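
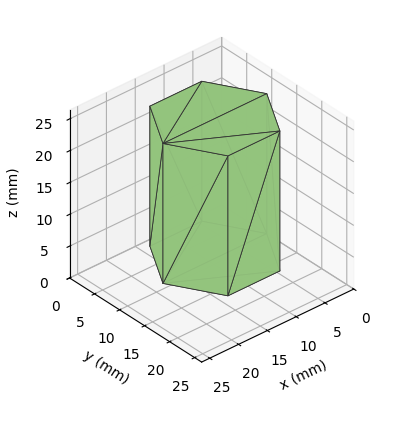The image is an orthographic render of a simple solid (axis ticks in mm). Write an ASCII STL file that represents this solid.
Reading the render: the shape is a regular 6-sided prism (a cylinder approximated with 6 flat sides), circumscribed radius ≈ 9 mm, height ≈ 22 mm (dimensions read to the nearest mm from the axis ticks). For the STL, each face is triangulated and given an outward normal.

solid part
  facet normal 0.0000 0.0000 -1.0000
    outer loop
      vertex 4.5 16.8 0.0
      vertex 13.5 16.8 0.0
      vertex 18.0 9.0 0.0
    endloop
  endfacet
  facet normal 0.0000 0.0000 -1.0000
    outer loop
      vertex 0.0 9.0 0.0
      vertex 4.5 16.8 0.0
      vertex 18.0 9.0 0.0
    endloop
  endfacet
  facet normal 0.0000 0.0000 -1.0000
    outer loop
      vertex 4.5 1.2 0.0
      vertex 0.0 9.0 0.0
      vertex 18.0 9.0 0.0
    endloop
  endfacet
  facet normal 0.0000 0.0000 -1.0000
    outer loop
      vertex 13.5 1.2 0.0
      vertex 4.5 1.2 0.0
      vertex 18.0 9.0 0.0
    endloop
  endfacet
  facet normal 0.0000 0.0000 1.0000
    outer loop
      vertex 18.0 9.0 22.0
      vertex 13.5 16.8 22.0
      vertex 4.5 16.8 22.0
    endloop
  endfacet
  facet normal 0.0000 0.0000 1.0000
    outer loop
      vertex 18.0 9.0 22.0
      vertex 4.5 16.8 22.0
      vertex 0.0 9.0 22.0
    endloop
  endfacet
  facet normal 0.0000 0.0000 1.0000
    outer loop
      vertex 18.0 9.0 22.0
      vertex 0.0 9.0 22.0
      vertex 4.5 1.2 22.0
    endloop
  endfacet
  facet normal 0.0000 0.0000 1.0000
    outer loop
      vertex 18.0 9.0 22.0
      vertex 4.5 1.2 22.0
      vertex 13.5 1.2 22.0
    endloop
  endfacet
  facet normal 0.8662 0.4997 0.0000
    outer loop
      vertex 18.0 9.0 0.0
      vertex 13.5 16.8 0.0
      vertex 13.5 16.8 22.0
    endloop
  endfacet
  facet normal 0.8662 0.4997 0.0000
    outer loop
      vertex 18.0 9.0 0.0
      vertex 13.5 16.8 22.0
      vertex 18.0 9.0 22.0
    endloop
  endfacet
  facet normal 0.0000 1.0000 0.0000
    outer loop
      vertex 13.5 16.8 0.0
      vertex 4.5 16.8 0.0
      vertex 4.5 16.8 22.0
    endloop
  endfacet
  facet normal 0.0000 1.0000 0.0000
    outer loop
      vertex 13.5 16.8 0.0
      vertex 4.5 16.8 22.0
      vertex 13.5 16.8 22.0
    endloop
  endfacet
  facet normal -0.8662 0.4997 0.0000
    outer loop
      vertex 4.5 16.8 0.0
      vertex 0.0 9.0 0.0
      vertex 0.0 9.0 22.0
    endloop
  endfacet
  facet normal -0.8662 0.4997 0.0000
    outer loop
      vertex 4.5 16.8 0.0
      vertex 0.0 9.0 22.0
      vertex 4.5 16.8 22.0
    endloop
  endfacet
  facet normal -0.8662 -0.4997 0.0000
    outer loop
      vertex 0.0 9.0 0.0
      vertex 4.5 1.2 0.0
      vertex 4.5 1.2 22.0
    endloop
  endfacet
  facet normal -0.8662 -0.4997 0.0000
    outer loop
      vertex 0.0 9.0 0.0
      vertex 4.5 1.2 22.0
      vertex 0.0 9.0 22.0
    endloop
  endfacet
  facet normal 0.0000 -1.0000 0.0000
    outer loop
      vertex 4.5 1.2 0.0
      vertex 13.5 1.2 0.0
      vertex 13.5 1.2 22.0
    endloop
  endfacet
  facet normal 0.0000 -1.0000 0.0000
    outer loop
      vertex 4.5 1.2 0.0
      vertex 13.5 1.2 22.0
      vertex 4.5 1.2 22.0
    endloop
  endfacet
  facet normal 0.8662 -0.4997 0.0000
    outer loop
      vertex 13.5 1.2 0.0
      vertex 18.0 9.0 0.0
      vertex 18.0 9.0 22.0
    endloop
  endfacet
  facet normal 0.8662 -0.4997 0.0000
    outer loop
      vertex 13.5 1.2 0.0
      vertex 18.0 9.0 22.0
      vertex 13.5 1.2 22.0
    endloop
  endfacet
endsolid part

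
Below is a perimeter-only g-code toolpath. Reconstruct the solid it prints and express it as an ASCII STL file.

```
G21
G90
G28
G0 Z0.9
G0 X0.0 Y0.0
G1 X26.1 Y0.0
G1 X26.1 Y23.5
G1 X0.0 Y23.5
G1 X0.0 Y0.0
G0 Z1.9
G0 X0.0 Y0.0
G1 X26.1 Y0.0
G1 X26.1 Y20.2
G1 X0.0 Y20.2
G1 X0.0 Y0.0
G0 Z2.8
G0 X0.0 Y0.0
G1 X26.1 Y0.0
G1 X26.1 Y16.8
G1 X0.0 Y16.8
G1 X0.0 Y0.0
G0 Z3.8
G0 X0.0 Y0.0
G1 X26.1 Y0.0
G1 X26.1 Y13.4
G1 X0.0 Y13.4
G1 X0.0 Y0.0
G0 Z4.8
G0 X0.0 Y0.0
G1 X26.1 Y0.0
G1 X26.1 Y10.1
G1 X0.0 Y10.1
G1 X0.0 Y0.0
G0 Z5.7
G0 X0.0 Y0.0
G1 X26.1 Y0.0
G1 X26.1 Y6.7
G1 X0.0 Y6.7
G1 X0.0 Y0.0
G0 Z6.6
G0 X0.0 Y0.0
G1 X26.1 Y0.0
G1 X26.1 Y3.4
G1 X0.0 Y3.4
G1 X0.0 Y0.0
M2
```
solid part
  facet normal 0.0000 0.0000 -1.0000
    outer loop
      vertex 26.1 26.9 0.0
      vertex 26.1 0.0 0.0
      vertex 0.0 0.0 0.0
    endloop
  endfacet
  facet normal 0.0000 0.0000 -1.0000
    outer loop
      vertex 0.0 26.9 0.0
      vertex 26.1 26.9 0.0
      vertex 0.0 0.0 0.0
    endloop
  endfacet
  facet normal 0.0000 -1.0000 0.0000
    outer loop
      vertex 0.0 0.0 0.0
      vertex 26.1 0.0 0.0
      vertex 26.1 0.0 7.6
    endloop
  endfacet
  facet normal 0.0000 -1.0000 0.0000
    outer loop
      vertex 0.0 0.0 0.0
      vertex 26.1 0.0 7.6
      vertex 0.0 0.0 7.6
    endloop
  endfacet
  facet normal 0.0000 0.2719 0.9623
    outer loop
      vertex 0.0 0.0 7.6
      vertex 26.1 0.0 7.6
      vertex 26.1 26.9 0.0
    endloop
  endfacet
  facet normal 0.0000 0.2719 0.9623
    outer loop
      vertex 0.0 0.0 7.6
      vertex 26.1 26.9 0.0
      vertex 0.0 26.9 0.0
    endloop
  endfacet
  facet normal -1.0000 0.0000 0.0000
    outer loop
      vertex 0.0 0.0 7.6
      vertex 0.0 26.9 0.0
      vertex 0.0 0.0 0.0
    endloop
  endfacet
  facet normal 1.0000 0.0000 0.0000
    outer loop
      vertex 26.1 0.0 0.0
      vertex 26.1 26.9 0.0
      vertex 26.1 0.0 7.6
    endloop
  endfacet
endsolid part

The G0 Z moves step by Δz≈0.9 mm. The G1 loops shrink linearly with z, so the solid tapers from its base footprint up to z≈7.6. Closing with a flat bottom cap and the tapered top and triangulating gives 8 facets — a wedge (ramp): 26.1 × 26.9 mm base, rising to 7.6 mm along the y=0 edge and sloping linearly to z=0 at y=26.9.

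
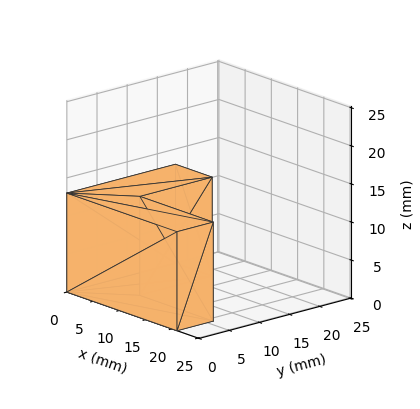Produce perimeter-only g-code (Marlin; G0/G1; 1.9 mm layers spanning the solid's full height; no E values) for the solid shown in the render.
Reading the render: the shape is an L-shaped prism: outer 21 × 18 mm, arm thicknesses ≈ 6 mm (horizontal) and 7 mm (vertical), extruded 13 mm in z (dimensions read to the nearest mm from the axis ticks). For the g-code, the solid's height is divided into equal slices at the stated Δz and each level perimeter traced with G1 moves after a G0 lift.

; perimeter-only toolpath
G21 ; units = mm
G90 ; absolute positioning
G28 ; home
; layer 1
G0 Z1.9
G0 X0.0 Y0.0
G1 X21.0 Y0.0
G1 X21.0 Y6.0
G1 X7.0 Y6.0
G1 X7.0 Y18.0
G1 X0.0 Y18.0
G1 X0.0 Y0.0
; layer 2
G0 Z3.7
G0 X0.0 Y0.0
G1 X21.0 Y0.0
G1 X21.0 Y6.0
G1 X7.0 Y6.0
G1 X7.0 Y18.0
G1 X0.0 Y18.0
G1 X0.0 Y0.0
; layer 3
G0 Z5.6
G0 X0.0 Y0.0
G1 X21.0 Y0.0
G1 X21.0 Y6.0
G1 X7.0 Y6.0
G1 X7.0 Y18.0
G1 X0.0 Y18.0
G1 X0.0 Y0.0
; layer 4
G0 Z7.4
G0 X0.0 Y0.0
G1 X21.0 Y0.0
G1 X21.0 Y6.0
G1 X7.0 Y6.0
G1 X7.0 Y18.0
G1 X0.0 Y18.0
G1 X0.0 Y0.0
; layer 5
G0 Z9.3
G0 X0.0 Y0.0
G1 X21.0 Y0.0
G1 X21.0 Y6.0
G1 X7.0 Y6.0
G1 X7.0 Y18.0
G1 X0.0 Y18.0
G1 X0.0 Y0.0
; layer 6
G0 Z11.1
G0 X0.0 Y0.0
G1 X21.0 Y0.0
G1 X21.0 Y6.0
G1 X7.0 Y6.0
G1 X7.0 Y18.0
G1 X0.0 Y18.0
G1 X0.0 Y0.0
; layer 7
G0 Z13.0
G0 X0.0 Y0.0
G1 X21.0 Y0.0
G1 X21.0 Y6.0
G1 X7.0 Y6.0
G1 X7.0 Y18.0
G1 X0.0 Y18.0
G1 X0.0 Y0.0
M2 ; end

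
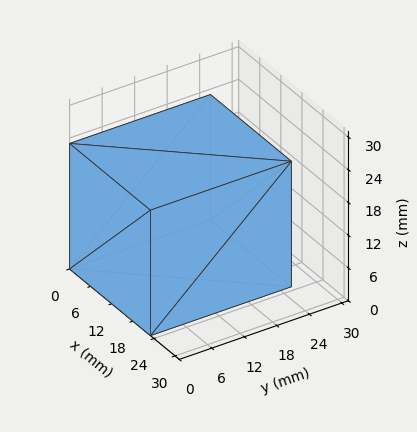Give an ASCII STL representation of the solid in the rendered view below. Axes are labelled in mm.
Reading the render: the shape is a rectangular box, roughly 23 × 26 mm footprint and 23 mm tall (dimensions read to the nearest mm from the axis ticks). For the STL, each face is triangulated and given an outward normal.

solid part
  facet normal 0.0000 0.0000 -1.0000
    outer loop
      vertex 23.000 26.000 0.000
      vertex 23.000 0.000 0.000
      vertex 0.000 0.000 0.000
    endloop
  endfacet
  facet normal 0.0000 0.0000 -1.0000
    outer loop
      vertex 0.000 26.000 0.000
      vertex 23.000 26.000 0.000
      vertex 0.000 0.000 0.000
    endloop
  endfacet
  facet normal 0.0000 0.0000 1.0000
    outer loop
      vertex 0.000 0.000 23.000
      vertex 23.000 0.000 23.000
      vertex 23.000 26.000 23.000
    endloop
  endfacet
  facet normal 0.0000 0.0000 1.0000
    outer loop
      vertex 0.000 0.000 23.000
      vertex 23.000 26.000 23.000
      vertex 0.000 26.000 23.000
    endloop
  endfacet
  facet normal 0.0000 -1.0000 0.0000
    outer loop
      vertex 0.000 0.000 0.000
      vertex 23.000 0.000 0.000
      vertex 23.000 0.000 23.000
    endloop
  endfacet
  facet normal 0.0000 -1.0000 0.0000
    outer loop
      vertex 0.000 0.000 0.000
      vertex 23.000 0.000 23.000
      vertex 0.000 0.000 23.000
    endloop
  endfacet
  facet normal 0.0000 1.0000 0.0000
    outer loop
      vertex 23.000 26.000 23.000
      vertex 23.000 26.000 0.000
      vertex 0.000 26.000 0.000
    endloop
  endfacet
  facet normal 0.0000 1.0000 0.0000
    outer loop
      vertex 0.000 26.000 23.000
      vertex 23.000 26.000 23.000
      vertex 0.000 26.000 0.000
    endloop
  endfacet
  facet normal -1.0000 0.0000 0.0000
    outer loop
      vertex 0.000 26.000 23.000
      vertex 0.000 26.000 0.000
      vertex 0.000 0.000 0.000
    endloop
  endfacet
  facet normal -1.0000 0.0000 0.0000
    outer loop
      vertex 0.000 0.000 23.000
      vertex 0.000 26.000 23.000
      vertex 0.000 0.000 0.000
    endloop
  endfacet
  facet normal 1.0000 0.0000 0.0000
    outer loop
      vertex 23.000 0.000 0.000
      vertex 23.000 26.000 0.000
      vertex 23.000 26.000 23.000
    endloop
  endfacet
  facet normal 1.0000 0.0000 0.0000
    outer loop
      vertex 23.000 0.000 0.000
      vertex 23.000 26.000 23.000
      vertex 23.000 0.000 23.000
    endloop
  endfacet
endsolid part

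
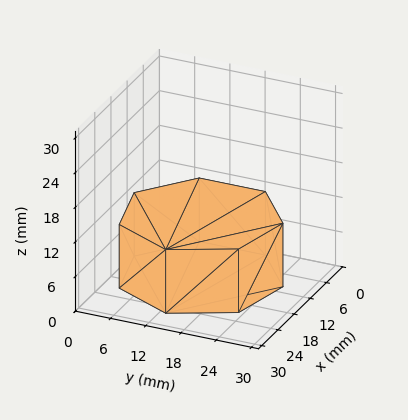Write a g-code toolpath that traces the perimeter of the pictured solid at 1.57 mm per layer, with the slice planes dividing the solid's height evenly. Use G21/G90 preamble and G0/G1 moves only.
Reading the render: the shape is a regular 7-sided prism (a cylinder approximated with 7 flat sides), circumscribed radius ≈ 13 mm, height ≈ 11 mm (dimensions read to the nearest mm from the axis ticks). For the g-code, the solid's height is divided into equal slices at the stated Δz and each level perimeter traced with G1 moves after a G0 lift.

; perimeter-only toolpath
G21 ; units = mm
G90 ; absolute positioning
G28 ; home
; layer 1
G0 Z1.57
G0 X26.00 Y13.00
G1 X21.11 Y23.16
G1 X10.11 Y25.67
G1 X1.29 Y18.64
G1 X1.29 Y7.36
G1 X10.11 Y0.33
G1 X21.11 Y2.84
G1 X26.00 Y13.00
; layer 2
G0 Z3.14
G0 X26.00 Y13.00
G1 X21.11 Y23.16
G1 X10.11 Y25.67
G1 X1.29 Y18.64
G1 X1.29 Y7.36
G1 X10.11 Y0.33
G1 X21.11 Y2.84
G1 X26.00 Y13.00
; layer 3
G0 Z4.71
G0 X26.00 Y13.00
G1 X21.11 Y23.16
G1 X10.11 Y25.67
G1 X1.29 Y18.64
G1 X1.29 Y7.36
G1 X10.11 Y0.33
G1 X21.11 Y2.84
G1 X26.00 Y13.00
; layer 4
G0 Z6.29
G0 X26.00 Y13.00
G1 X21.11 Y23.16
G1 X10.11 Y25.67
G1 X1.29 Y18.64
G1 X1.29 Y7.36
G1 X10.11 Y0.33
G1 X21.11 Y2.84
G1 X26.00 Y13.00
; layer 5
G0 Z7.86
G0 X26.00 Y13.00
G1 X21.11 Y23.16
G1 X10.11 Y25.67
G1 X1.29 Y18.64
G1 X1.29 Y7.36
G1 X10.11 Y0.33
G1 X21.11 Y2.84
G1 X26.00 Y13.00
; layer 6
G0 Z9.43
G0 X26.00 Y13.00
G1 X21.11 Y23.16
G1 X10.11 Y25.67
G1 X1.29 Y18.64
G1 X1.29 Y7.36
G1 X10.11 Y0.33
G1 X21.11 Y2.84
G1 X26.00 Y13.00
; layer 7
G0 Z11.00
G0 X26.00 Y13.00
G1 X21.11 Y23.16
G1 X10.11 Y25.67
G1 X1.29 Y18.64
G1 X1.29 Y7.36
G1 X10.11 Y0.33
G1 X21.11 Y2.84
G1 X26.00 Y13.00
M2 ; end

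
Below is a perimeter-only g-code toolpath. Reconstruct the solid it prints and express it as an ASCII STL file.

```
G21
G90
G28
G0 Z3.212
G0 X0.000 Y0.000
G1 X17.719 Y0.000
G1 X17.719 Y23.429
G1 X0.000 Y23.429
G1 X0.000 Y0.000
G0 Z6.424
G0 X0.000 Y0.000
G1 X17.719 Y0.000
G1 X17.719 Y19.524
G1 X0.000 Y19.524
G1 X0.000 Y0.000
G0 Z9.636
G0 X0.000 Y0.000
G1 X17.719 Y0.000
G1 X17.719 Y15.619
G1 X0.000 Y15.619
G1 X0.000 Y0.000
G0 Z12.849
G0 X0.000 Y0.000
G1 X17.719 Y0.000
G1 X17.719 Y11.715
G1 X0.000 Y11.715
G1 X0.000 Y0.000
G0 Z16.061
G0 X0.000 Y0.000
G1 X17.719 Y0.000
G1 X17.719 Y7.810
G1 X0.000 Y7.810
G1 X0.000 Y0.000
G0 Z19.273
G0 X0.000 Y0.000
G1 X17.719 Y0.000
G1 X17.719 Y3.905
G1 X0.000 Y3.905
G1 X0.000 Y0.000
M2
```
solid part
  facet normal 0.0000 0.0000 -1.0000
    outer loop
      vertex 17.719 27.334 0.000
      vertex 17.719 0.000 0.000
      vertex 0.000 0.000 0.000
    endloop
  endfacet
  facet normal 0.0000 0.0000 -1.0000
    outer loop
      vertex 0.000 27.334 0.000
      vertex 17.719 27.334 0.000
      vertex 0.000 0.000 0.000
    endloop
  endfacet
  facet normal 0.0000 -1.0000 0.0000
    outer loop
      vertex 0.000 0.000 0.000
      vertex 17.719 0.000 0.000
      vertex 17.719 0.000 22.485
    endloop
  endfacet
  facet normal 0.0000 -1.0000 0.0000
    outer loop
      vertex 0.000 0.000 0.000
      vertex 17.719 0.000 22.485
      vertex 0.000 0.000 22.485
    endloop
  endfacet
  facet normal 0.0000 0.6353 0.7723
    outer loop
      vertex 0.000 0.000 22.485
      vertex 17.719 0.000 22.485
      vertex 17.719 27.334 0.000
    endloop
  endfacet
  facet normal 0.0000 0.6353 0.7723
    outer loop
      vertex 0.000 0.000 22.485
      vertex 17.719 27.334 0.000
      vertex 0.000 27.334 0.000
    endloop
  endfacet
  facet normal -1.0000 0.0000 0.0000
    outer loop
      vertex 0.000 0.000 22.485
      vertex 0.000 27.334 0.000
      vertex 0.000 0.000 0.000
    endloop
  endfacet
  facet normal 1.0000 0.0000 0.0000
    outer loop
      vertex 17.719 0.000 0.000
      vertex 17.719 27.334 0.000
      vertex 17.719 0.000 22.485
    endloop
  endfacet
endsolid part

The G0 Z moves step by Δz≈3.212 mm. The G1 loops shrink linearly with z, so the solid tapers from its base footprint up to z≈22.5. Closing with a flat bottom cap and the tapered top and triangulating gives 8 facets — a wedge (ramp): 17.7 × 27.3 mm base, rising to 22.5 mm along the y=0 edge and sloping linearly to z=0 at y=27.3.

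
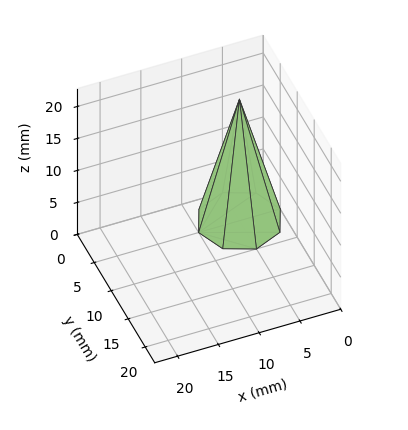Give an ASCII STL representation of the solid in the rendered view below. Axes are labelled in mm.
Reading the render: the shape is a regular 8-sided pyramid, base circumscribed radius ≈ 5 mm, apex at z ≈ 19 mm (dimensions read to the nearest mm from the axis ticks). For the STL, each face is triangulated and given an outward normal.

solid part
  facet normal 0.0000 0.0000 -1.0000
    outer loop
      vertex 5.0 10.0 0.0
      vertex 8.5 8.5 0.0
      vertex 10.0 5.0 0.0
    endloop
  endfacet
  facet normal 0.0000 0.0000 -1.0000
    outer loop
      vertex 1.5 8.5 0.0
      vertex 5.0 10.0 0.0
      vertex 10.0 5.0 0.0
    endloop
  endfacet
  facet normal 0.0000 0.0000 -1.0000
    outer loop
      vertex 0.0 5.0 0.0
      vertex 1.5 8.5 0.0
      vertex 10.0 5.0 0.0
    endloop
  endfacet
  facet normal 0.0000 0.0000 -1.0000
    outer loop
      vertex 1.5 1.5 0.0
      vertex 0.0 5.0 0.0
      vertex 10.0 5.0 0.0
    endloop
  endfacet
  facet normal 0.0000 0.0000 -1.0000
    outer loop
      vertex 5.0 0.0 0.0
      vertex 1.5 1.5 0.0
      vertex 10.0 5.0 0.0
    endloop
  endfacet
  facet normal 0.0000 0.0000 -1.0000
    outer loop
      vertex 8.5 1.5 0.0
      vertex 5.0 0.0 0.0
      vertex 10.0 5.0 0.0
    endloop
  endfacet
  facet normal 0.8934 0.3829 0.2351
    outer loop
      vertex 10.0 5.0 0.0
      vertex 8.5 8.5 0.0
      vertex 5.0 5.0 19.0
    endloop
  endfacet
  facet normal 0.3829 0.8934 0.2351
    outer loop
      vertex 8.5 8.5 0.0
      vertex 5.0 10.0 0.0
      vertex 5.0 5.0 19.0
    endloop
  endfacet
  facet normal -0.3829 0.8934 0.2351
    outer loop
      vertex 5.0 10.0 0.0
      vertex 1.5 8.5 0.0
      vertex 5.0 5.0 19.0
    endloop
  endfacet
  facet normal -0.8934 0.3829 0.2351
    outer loop
      vertex 1.5 8.5 0.0
      vertex 0.0 5.0 0.0
      vertex 5.0 5.0 19.0
    endloop
  endfacet
  facet normal -0.8934 -0.3829 0.2351
    outer loop
      vertex 0.0 5.0 0.0
      vertex 1.5 1.5 0.0
      vertex 5.0 5.0 19.0
    endloop
  endfacet
  facet normal -0.3829 -0.8934 0.2351
    outer loop
      vertex 1.5 1.5 0.0
      vertex 5.0 0.0 0.0
      vertex 5.0 5.0 19.0
    endloop
  endfacet
  facet normal 0.3829 -0.8934 0.2351
    outer loop
      vertex 5.0 0.0 0.0
      vertex 8.5 1.5 0.0
      vertex 5.0 5.0 19.0
    endloop
  endfacet
  facet normal 0.8934 -0.3829 0.2351
    outer loop
      vertex 8.5 1.5 0.0
      vertex 10.0 5.0 0.0
      vertex 5.0 5.0 19.0
    endloop
  endfacet
endsolid part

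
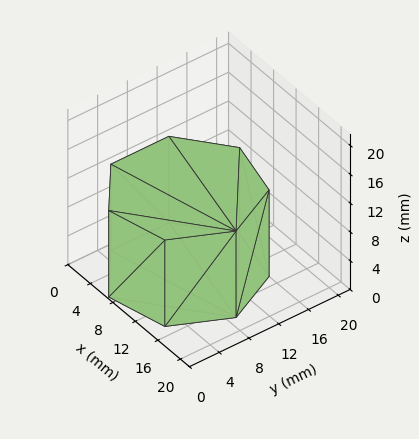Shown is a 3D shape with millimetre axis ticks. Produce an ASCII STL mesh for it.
Reading the render: the shape is a regular 7-sided prism (a cylinder approximated with 7 flat sides), circumscribed radius ≈ 9 mm, height ≈ 12 mm (dimensions read to the nearest mm from the axis ticks). For the STL, each face is triangulated and given an outward normal.

solid part
  facet normal 0.0000 0.0000 -1.0000
    outer loop
      vertex 7.0 17.8 0.0
      vertex 14.6 16.0 0.0
      vertex 18.0 9.0 0.0
    endloop
  endfacet
  facet normal 0.0000 0.0000 -1.0000
    outer loop
      vertex 0.9 12.9 0.0
      vertex 7.0 17.8 0.0
      vertex 18.0 9.0 0.0
    endloop
  endfacet
  facet normal 0.0000 0.0000 -1.0000
    outer loop
      vertex 0.9 5.1 0.0
      vertex 0.9 12.9 0.0
      vertex 18.0 9.0 0.0
    endloop
  endfacet
  facet normal 0.0000 0.0000 -1.0000
    outer loop
      vertex 7.0 0.2 0.0
      vertex 0.9 5.1 0.0
      vertex 18.0 9.0 0.0
    endloop
  endfacet
  facet normal 0.0000 0.0000 -1.0000
    outer loop
      vertex 14.6 2.0 0.0
      vertex 7.0 0.2 0.0
      vertex 18.0 9.0 0.0
    endloop
  endfacet
  facet normal 0.0000 0.0000 1.0000
    outer loop
      vertex 18.0 9.0 12.0
      vertex 14.6 16.0 12.0
      vertex 7.0 17.8 12.0
    endloop
  endfacet
  facet normal 0.0000 0.0000 1.0000
    outer loop
      vertex 18.0 9.0 12.0
      vertex 7.0 17.8 12.0
      vertex 0.9 12.9 12.0
    endloop
  endfacet
  facet normal 0.0000 0.0000 1.0000
    outer loop
      vertex 18.0 9.0 12.0
      vertex 0.9 12.9 12.0
      vertex 0.9 5.1 12.0
    endloop
  endfacet
  facet normal 0.0000 0.0000 1.0000
    outer loop
      vertex 18.0 9.0 12.0
      vertex 0.9 5.1 12.0
      vertex 7.0 0.2 12.0
    endloop
  endfacet
  facet normal 0.0000 0.0000 1.0000
    outer loop
      vertex 18.0 9.0 12.0
      vertex 7.0 0.2 12.0
      vertex 14.6 2.0 12.0
    endloop
  endfacet
  facet normal 0.8995 0.4369 0.0000
    outer loop
      vertex 18.0 9.0 0.0
      vertex 14.6 16.0 0.0
      vertex 14.6 16.0 12.0
    endloop
  endfacet
  facet normal 0.8995 0.4369 0.0000
    outer loop
      vertex 18.0 9.0 0.0
      vertex 14.6 16.0 12.0
      vertex 18.0 9.0 12.0
    endloop
  endfacet
  facet normal 0.2305 0.9731 0.0000
    outer loop
      vertex 14.6 16.0 0.0
      vertex 7.0 17.8 0.0
      vertex 7.0 17.8 12.0
    endloop
  endfacet
  facet normal 0.2305 0.9731 0.0000
    outer loop
      vertex 14.6 16.0 0.0
      vertex 7.0 17.8 12.0
      vertex 14.6 16.0 12.0
    endloop
  endfacet
  facet normal -0.6263 0.7796 0.0000
    outer loop
      vertex 7.0 17.8 0.0
      vertex 0.9 12.9 0.0
      vertex 0.9 12.9 12.0
    endloop
  endfacet
  facet normal -0.6263 0.7796 0.0000
    outer loop
      vertex 7.0 17.8 0.0
      vertex 0.9 12.9 12.0
      vertex 7.0 17.8 12.0
    endloop
  endfacet
  facet normal -1.0000 0.0000 0.0000
    outer loop
      vertex 0.9 12.9 0.0
      vertex 0.9 5.1 0.0
      vertex 0.9 5.1 12.0
    endloop
  endfacet
  facet normal -1.0000 0.0000 0.0000
    outer loop
      vertex 0.9 12.9 0.0
      vertex 0.9 5.1 12.0
      vertex 0.9 12.9 12.0
    endloop
  endfacet
  facet normal -0.6263 -0.7796 0.0000
    outer loop
      vertex 0.9 5.1 0.0
      vertex 7.0 0.2 0.0
      vertex 7.0 0.2 12.0
    endloop
  endfacet
  facet normal -0.6263 -0.7796 0.0000
    outer loop
      vertex 0.9 5.1 0.0
      vertex 7.0 0.2 12.0
      vertex 0.9 5.1 12.0
    endloop
  endfacet
  facet normal 0.2305 -0.9731 0.0000
    outer loop
      vertex 7.0 0.2 0.0
      vertex 14.6 2.0 0.0
      vertex 14.6 2.0 12.0
    endloop
  endfacet
  facet normal 0.2305 -0.9731 0.0000
    outer loop
      vertex 7.0 0.2 0.0
      vertex 14.6 2.0 12.0
      vertex 7.0 0.2 12.0
    endloop
  endfacet
  facet normal 0.8995 -0.4369 0.0000
    outer loop
      vertex 14.6 2.0 0.0
      vertex 18.0 9.0 0.0
      vertex 18.0 9.0 12.0
    endloop
  endfacet
  facet normal 0.8995 -0.4369 0.0000
    outer loop
      vertex 14.6 2.0 0.0
      vertex 18.0 9.0 12.0
      vertex 14.6 2.0 12.0
    endloop
  endfacet
endsolid part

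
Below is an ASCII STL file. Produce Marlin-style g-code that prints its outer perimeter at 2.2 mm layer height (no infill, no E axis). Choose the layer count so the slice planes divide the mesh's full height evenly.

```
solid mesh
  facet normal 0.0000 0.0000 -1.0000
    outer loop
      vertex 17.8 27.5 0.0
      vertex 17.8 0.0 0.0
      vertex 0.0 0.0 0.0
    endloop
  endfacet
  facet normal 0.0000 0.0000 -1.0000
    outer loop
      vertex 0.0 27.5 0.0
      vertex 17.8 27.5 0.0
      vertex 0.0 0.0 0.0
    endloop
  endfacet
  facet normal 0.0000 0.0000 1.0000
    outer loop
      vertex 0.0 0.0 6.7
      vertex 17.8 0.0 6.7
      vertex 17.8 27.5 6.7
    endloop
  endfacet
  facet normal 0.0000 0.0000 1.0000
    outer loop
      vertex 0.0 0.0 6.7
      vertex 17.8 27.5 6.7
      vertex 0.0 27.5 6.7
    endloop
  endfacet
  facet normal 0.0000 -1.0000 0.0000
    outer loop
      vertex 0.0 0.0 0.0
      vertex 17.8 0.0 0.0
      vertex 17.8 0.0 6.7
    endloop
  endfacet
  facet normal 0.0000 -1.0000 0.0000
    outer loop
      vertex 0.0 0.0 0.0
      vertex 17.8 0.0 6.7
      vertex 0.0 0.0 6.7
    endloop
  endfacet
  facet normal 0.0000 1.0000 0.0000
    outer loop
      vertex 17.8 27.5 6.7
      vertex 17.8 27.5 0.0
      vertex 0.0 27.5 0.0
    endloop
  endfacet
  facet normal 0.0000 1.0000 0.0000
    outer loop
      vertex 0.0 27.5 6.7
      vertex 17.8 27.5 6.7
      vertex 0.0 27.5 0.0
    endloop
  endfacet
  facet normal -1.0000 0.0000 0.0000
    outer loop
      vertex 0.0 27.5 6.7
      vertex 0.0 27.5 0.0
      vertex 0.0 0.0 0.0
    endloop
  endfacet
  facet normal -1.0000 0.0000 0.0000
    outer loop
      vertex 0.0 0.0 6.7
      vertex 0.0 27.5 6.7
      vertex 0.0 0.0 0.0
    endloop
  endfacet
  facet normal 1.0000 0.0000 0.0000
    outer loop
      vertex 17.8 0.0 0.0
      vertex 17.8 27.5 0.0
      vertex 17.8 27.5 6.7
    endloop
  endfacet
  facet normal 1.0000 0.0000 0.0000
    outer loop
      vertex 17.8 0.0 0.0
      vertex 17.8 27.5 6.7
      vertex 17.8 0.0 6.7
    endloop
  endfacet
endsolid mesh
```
; perimeter-only toolpath
G21 ; units = mm
G90 ; absolute positioning
G28 ; home
; layer 1
G0 Z2.2
G0 X0.0 Y0.0
G1 X17.8 Y0.0
G1 X17.8 Y27.5
G1 X0.0 Y27.5
G1 X0.0 Y0.0
; layer 2
G0 Z4.5
G0 X0.0 Y0.0
G1 X17.8 Y0.0
G1 X17.8 Y27.5
G1 X0.0 Y27.5
G1 X0.0 Y0.0
; layer 3
G0 Z6.7
G0 X0.0 Y0.0
G1 X17.8 Y0.0
G1 X17.8 Y27.5
G1 X0.0 Y27.5
G1 X0.0 Y0.0
M2 ; end

The solid is a rectangular box, roughly 17.8 × 27.5 mm footprint and 6.7 mm tall. Slicing at Δz = 2.2 mm — 3 equal slices spanning the solid's height, so layer i sits at z = i·h/3 — gives 3 non-empty perimeters. Each is a 4-segment closed polygon; G0 lifts to the layer z and rapids to the start vertex, then G1 traces the edges.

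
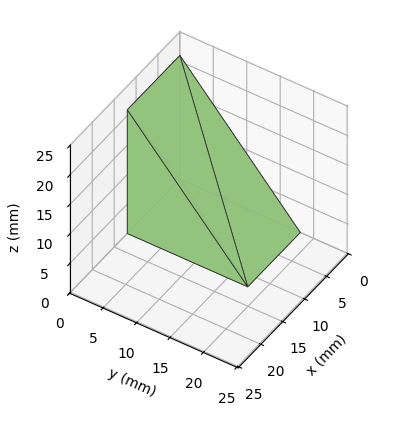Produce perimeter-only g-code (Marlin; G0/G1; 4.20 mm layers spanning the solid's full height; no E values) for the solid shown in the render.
Reading the render: the shape is a wedge (ramp): 12 × 18 mm base, rising to 21 mm along the y=0 edge and sloping linearly to z=0 at y=18 (dimensions read to the nearest mm from the axis ticks). For the g-code, the solid's height is divided into equal slices at the stated Δz and each level perimeter traced with G1 moves after a G0 lift.

; perimeter-only toolpath
G21 ; units = mm
G90 ; absolute positioning
G28 ; home
; layer 1
G0 Z4.20
G0 X0.00 Y0.00
G1 X12.00 Y0.00
G1 X12.00 Y14.40
G1 X0.00 Y14.40
G1 X0.00 Y0.00
; layer 2
G0 Z8.40
G0 X0.00 Y0.00
G1 X12.00 Y0.00
G1 X12.00 Y10.80
G1 X0.00 Y10.80
G1 X0.00 Y0.00
; layer 3
G0 Z12.60
G0 X0.00 Y0.00
G1 X12.00 Y0.00
G1 X12.00 Y7.20
G1 X0.00 Y7.20
G1 X0.00 Y0.00
; layer 4
G0 Z16.80
G0 X0.00 Y0.00
G1 X12.00 Y0.00
G1 X12.00 Y3.60
G1 X0.00 Y3.60
G1 X0.00 Y0.00
M2 ; end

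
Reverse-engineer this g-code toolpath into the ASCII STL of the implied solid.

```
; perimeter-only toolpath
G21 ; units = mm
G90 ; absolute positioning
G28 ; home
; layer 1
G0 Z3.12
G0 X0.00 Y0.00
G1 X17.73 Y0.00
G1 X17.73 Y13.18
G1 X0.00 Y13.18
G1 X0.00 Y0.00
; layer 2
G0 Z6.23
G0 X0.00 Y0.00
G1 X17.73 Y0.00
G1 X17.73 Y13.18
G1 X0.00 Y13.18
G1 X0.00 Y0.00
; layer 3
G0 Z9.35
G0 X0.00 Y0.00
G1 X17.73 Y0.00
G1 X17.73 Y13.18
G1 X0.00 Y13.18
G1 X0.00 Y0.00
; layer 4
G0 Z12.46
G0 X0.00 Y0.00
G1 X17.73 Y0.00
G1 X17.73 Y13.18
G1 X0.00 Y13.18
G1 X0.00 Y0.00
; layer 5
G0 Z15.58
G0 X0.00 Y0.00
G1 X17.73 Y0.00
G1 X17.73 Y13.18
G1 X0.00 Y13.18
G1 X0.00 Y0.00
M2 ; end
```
solid part
  facet normal 0.0000 0.0000 -1.0000
    outer loop
      vertex 17.73 13.18 0.00
      vertex 17.73 0.00 0.00
      vertex 0.00 0.00 0.00
    endloop
  endfacet
  facet normal 0.0000 0.0000 -1.0000
    outer loop
      vertex 0.00 13.18 0.00
      vertex 17.73 13.18 0.00
      vertex 0.00 0.00 0.00
    endloop
  endfacet
  facet normal 0.0000 0.0000 1.0000
    outer loop
      vertex 0.00 0.00 15.58
      vertex 17.73 0.00 15.58
      vertex 17.73 13.18 15.58
    endloop
  endfacet
  facet normal 0.0000 0.0000 1.0000
    outer loop
      vertex 0.00 0.00 15.58
      vertex 17.73 13.18 15.58
      vertex 0.00 13.18 15.58
    endloop
  endfacet
  facet normal 0.0000 -1.0000 0.0000
    outer loop
      vertex 0.00 0.00 0.00
      vertex 17.73 0.00 0.00
      vertex 17.73 0.00 15.58
    endloop
  endfacet
  facet normal 0.0000 -1.0000 0.0000
    outer loop
      vertex 0.00 0.00 0.00
      vertex 17.73 0.00 15.58
      vertex 0.00 0.00 15.58
    endloop
  endfacet
  facet normal 0.0000 1.0000 0.0000
    outer loop
      vertex 17.73 13.18 15.58
      vertex 17.73 13.18 0.00
      vertex 0.00 13.18 0.00
    endloop
  endfacet
  facet normal 0.0000 1.0000 0.0000
    outer loop
      vertex 0.00 13.18 15.58
      vertex 17.73 13.18 15.58
      vertex 0.00 13.18 0.00
    endloop
  endfacet
  facet normal -1.0000 0.0000 0.0000
    outer loop
      vertex 0.00 13.18 15.58
      vertex 0.00 13.18 0.00
      vertex 0.00 0.00 0.00
    endloop
  endfacet
  facet normal -1.0000 0.0000 0.0000
    outer loop
      vertex 0.00 0.00 15.58
      vertex 0.00 13.18 15.58
      vertex 0.00 0.00 0.00
    endloop
  endfacet
  facet normal 1.0000 0.0000 0.0000
    outer loop
      vertex 17.73 0.00 0.00
      vertex 17.73 13.18 0.00
      vertex 17.73 13.18 15.58
    endloop
  endfacet
  facet normal 1.0000 0.0000 0.0000
    outer loop
      vertex 17.73 0.00 0.00
      vertex 17.73 13.18 15.58
      vertex 17.73 0.00 15.58
    endloop
  endfacet
endsolid part

The G0 Z moves step by Δz≈3.12 mm. Every layer's G1 loop is the same polygon, so the solid is a straight extrusion of it from z=0 to z≈15.6. Closing with flat bottom and top caps and triangulating gives 12 facets — a rectangular box, roughly 17.7 × 13.2 mm footprint and 15.6 mm tall.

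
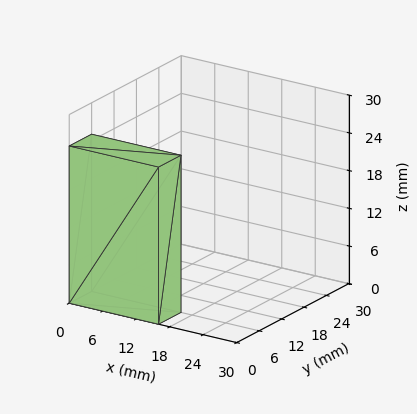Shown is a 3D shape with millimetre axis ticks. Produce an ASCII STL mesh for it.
Reading the render: the shape is a rectangular box, roughly 16 × 6 mm footprint and 25 mm tall (dimensions read to the nearest mm from the axis ticks). For the STL, each face is triangulated and given an outward normal.

solid part
  facet normal 0.0000 0.0000 -1.0000
    outer loop
      vertex 16.0 6.0 0.0
      vertex 16.0 0.0 0.0
      vertex 0.0 0.0 0.0
    endloop
  endfacet
  facet normal 0.0000 0.0000 -1.0000
    outer loop
      vertex 0.0 6.0 0.0
      vertex 16.0 6.0 0.0
      vertex 0.0 0.0 0.0
    endloop
  endfacet
  facet normal 0.0000 0.0000 1.0000
    outer loop
      vertex 0.0 0.0 25.0
      vertex 16.0 0.0 25.0
      vertex 16.0 6.0 25.0
    endloop
  endfacet
  facet normal 0.0000 0.0000 1.0000
    outer loop
      vertex 0.0 0.0 25.0
      vertex 16.0 6.0 25.0
      vertex 0.0 6.0 25.0
    endloop
  endfacet
  facet normal 0.0000 -1.0000 0.0000
    outer loop
      vertex 0.0 0.0 0.0
      vertex 16.0 0.0 0.0
      vertex 16.0 0.0 25.0
    endloop
  endfacet
  facet normal 0.0000 -1.0000 0.0000
    outer loop
      vertex 0.0 0.0 0.0
      vertex 16.0 0.0 25.0
      vertex 0.0 0.0 25.0
    endloop
  endfacet
  facet normal 0.0000 1.0000 0.0000
    outer loop
      vertex 16.0 6.0 25.0
      vertex 16.0 6.0 0.0
      vertex 0.0 6.0 0.0
    endloop
  endfacet
  facet normal 0.0000 1.0000 0.0000
    outer loop
      vertex 0.0 6.0 25.0
      vertex 16.0 6.0 25.0
      vertex 0.0 6.0 0.0
    endloop
  endfacet
  facet normal -1.0000 0.0000 0.0000
    outer loop
      vertex 0.0 6.0 25.0
      vertex 0.0 6.0 0.0
      vertex 0.0 0.0 0.0
    endloop
  endfacet
  facet normal -1.0000 0.0000 0.0000
    outer loop
      vertex 0.0 0.0 25.0
      vertex 0.0 6.0 25.0
      vertex 0.0 0.0 0.0
    endloop
  endfacet
  facet normal 1.0000 0.0000 0.0000
    outer loop
      vertex 16.0 0.0 0.0
      vertex 16.0 6.0 0.0
      vertex 16.0 6.0 25.0
    endloop
  endfacet
  facet normal 1.0000 0.0000 0.0000
    outer loop
      vertex 16.0 0.0 0.0
      vertex 16.0 6.0 25.0
      vertex 16.0 0.0 25.0
    endloop
  endfacet
endsolid part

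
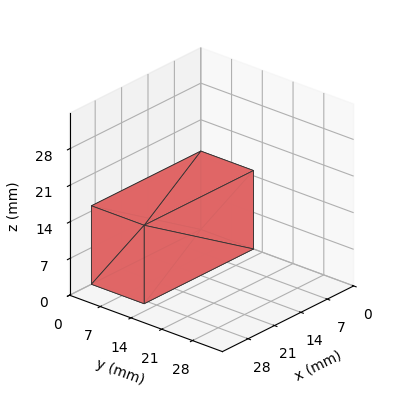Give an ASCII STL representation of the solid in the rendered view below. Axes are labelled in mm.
Reading the render: the shape is a rectangular box, roughly 29 × 12 mm footprint and 15 mm tall (dimensions read to the nearest mm from the axis ticks). For the STL, each face is triangulated and given an outward normal.

solid part
  facet normal 0.0000 0.0000 -1.0000
    outer loop
      vertex 29.000 12.000 0.000
      vertex 29.000 0.000 0.000
      vertex 0.000 0.000 0.000
    endloop
  endfacet
  facet normal 0.0000 0.0000 -1.0000
    outer loop
      vertex 0.000 12.000 0.000
      vertex 29.000 12.000 0.000
      vertex 0.000 0.000 0.000
    endloop
  endfacet
  facet normal 0.0000 0.0000 1.0000
    outer loop
      vertex 0.000 0.000 15.000
      vertex 29.000 0.000 15.000
      vertex 29.000 12.000 15.000
    endloop
  endfacet
  facet normal 0.0000 0.0000 1.0000
    outer loop
      vertex 0.000 0.000 15.000
      vertex 29.000 12.000 15.000
      vertex 0.000 12.000 15.000
    endloop
  endfacet
  facet normal 0.0000 -1.0000 0.0000
    outer loop
      vertex 0.000 0.000 0.000
      vertex 29.000 0.000 0.000
      vertex 29.000 0.000 15.000
    endloop
  endfacet
  facet normal 0.0000 -1.0000 0.0000
    outer loop
      vertex 0.000 0.000 0.000
      vertex 29.000 0.000 15.000
      vertex 0.000 0.000 15.000
    endloop
  endfacet
  facet normal 0.0000 1.0000 0.0000
    outer loop
      vertex 29.000 12.000 15.000
      vertex 29.000 12.000 0.000
      vertex 0.000 12.000 0.000
    endloop
  endfacet
  facet normal 0.0000 1.0000 0.0000
    outer loop
      vertex 0.000 12.000 15.000
      vertex 29.000 12.000 15.000
      vertex 0.000 12.000 0.000
    endloop
  endfacet
  facet normal -1.0000 0.0000 0.0000
    outer loop
      vertex 0.000 12.000 15.000
      vertex 0.000 12.000 0.000
      vertex 0.000 0.000 0.000
    endloop
  endfacet
  facet normal -1.0000 0.0000 0.0000
    outer loop
      vertex 0.000 0.000 15.000
      vertex 0.000 12.000 15.000
      vertex 0.000 0.000 0.000
    endloop
  endfacet
  facet normal 1.0000 0.0000 0.0000
    outer loop
      vertex 29.000 0.000 0.000
      vertex 29.000 12.000 0.000
      vertex 29.000 12.000 15.000
    endloop
  endfacet
  facet normal 1.0000 0.0000 0.0000
    outer loop
      vertex 29.000 0.000 0.000
      vertex 29.000 12.000 15.000
      vertex 29.000 0.000 15.000
    endloop
  endfacet
endsolid part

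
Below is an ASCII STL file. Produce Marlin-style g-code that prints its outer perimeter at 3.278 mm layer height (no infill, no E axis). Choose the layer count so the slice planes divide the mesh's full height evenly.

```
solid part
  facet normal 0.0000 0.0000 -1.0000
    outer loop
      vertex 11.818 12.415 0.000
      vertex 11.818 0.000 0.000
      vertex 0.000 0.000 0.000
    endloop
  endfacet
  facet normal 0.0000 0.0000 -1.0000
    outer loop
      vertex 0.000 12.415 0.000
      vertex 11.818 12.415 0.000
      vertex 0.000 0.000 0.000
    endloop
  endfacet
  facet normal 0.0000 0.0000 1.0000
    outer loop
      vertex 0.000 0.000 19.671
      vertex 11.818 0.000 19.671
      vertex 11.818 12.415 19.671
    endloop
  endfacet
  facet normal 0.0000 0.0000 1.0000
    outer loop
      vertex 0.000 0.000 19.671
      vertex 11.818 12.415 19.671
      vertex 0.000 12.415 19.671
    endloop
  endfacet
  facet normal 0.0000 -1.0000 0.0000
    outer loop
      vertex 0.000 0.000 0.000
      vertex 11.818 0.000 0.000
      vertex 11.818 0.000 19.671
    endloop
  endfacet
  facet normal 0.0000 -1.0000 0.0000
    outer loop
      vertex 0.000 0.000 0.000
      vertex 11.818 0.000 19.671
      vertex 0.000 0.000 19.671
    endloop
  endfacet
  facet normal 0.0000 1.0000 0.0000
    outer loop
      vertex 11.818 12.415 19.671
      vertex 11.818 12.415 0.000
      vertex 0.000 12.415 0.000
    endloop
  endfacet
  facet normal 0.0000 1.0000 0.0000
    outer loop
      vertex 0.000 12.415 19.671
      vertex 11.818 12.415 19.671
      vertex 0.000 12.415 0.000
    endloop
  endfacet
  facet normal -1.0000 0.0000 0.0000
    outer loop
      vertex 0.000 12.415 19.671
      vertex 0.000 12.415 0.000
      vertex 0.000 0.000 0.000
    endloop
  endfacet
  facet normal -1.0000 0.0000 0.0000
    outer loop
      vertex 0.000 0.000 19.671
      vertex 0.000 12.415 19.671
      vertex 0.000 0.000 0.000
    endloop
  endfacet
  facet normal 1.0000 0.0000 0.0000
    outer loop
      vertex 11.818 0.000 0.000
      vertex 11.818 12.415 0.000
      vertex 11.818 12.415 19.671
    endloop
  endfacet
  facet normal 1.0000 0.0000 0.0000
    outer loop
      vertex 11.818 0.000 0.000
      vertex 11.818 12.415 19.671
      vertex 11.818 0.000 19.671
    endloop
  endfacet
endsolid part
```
; perimeter-only toolpath
G21 ; units = mm
G90 ; absolute positioning
G28 ; home
; layer 1
G0 Z3.278
G0 X0.000 Y0.000
G1 X11.818 Y0.000
G1 X11.818 Y12.415
G1 X0.000 Y12.415
G1 X0.000 Y0.000
; layer 2
G0 Z6.557
G0 X0.000 Y0.000
G1 X11.818 Y0.000
G1 X11.818 Y12.415
G1 X0.000 Y12.415
G1 X0.000 Y0.000
; layer 3
G0 Z9.835
G0 X0.000 Y0.000
G1 X11.818 Y0.000
G1 X11.818 Y12.415
G1 X0.000 Y12.415
G1 X0.000 Y0.000
; layer 4
G0 Z13.114
G0 X0.000 Y0.000
G1 X11.818 Y0.000
G1 X11.818 Y12.415
G1 X0.000 Y12.415
G1 X0.000 Y0.000
; layer 5
G0 Z16.392
G0 X0.000 Y0.000
G1 X11.818 Y0.000
G1 X11.818 Y12.415
G1 X0.000 Y12.415
G1 X0.000 Y0.000
; layer 6
G0 Z19.671
G0 X0.000 Y0.000
G1 X11.818 Y0.000
G1 X11.818 Y12.415
G1 X0.000 Y12.415
G1 X0.000 Y0.000
M2 ; end

The solid is a rectangular box, roughly 11.8 × 12.4 mm footprint and 19.7 mm tall. Slicing at Δz = 3.278 mm — 6 equal slices spanning the solid's height, so layer i sits at z = i·h/6 — gives 6 non-empty perimeters. Each is a 4-segment closed polygon; G0 lifts to the layer z and rapids to the start vertex, then G1 traces the edges.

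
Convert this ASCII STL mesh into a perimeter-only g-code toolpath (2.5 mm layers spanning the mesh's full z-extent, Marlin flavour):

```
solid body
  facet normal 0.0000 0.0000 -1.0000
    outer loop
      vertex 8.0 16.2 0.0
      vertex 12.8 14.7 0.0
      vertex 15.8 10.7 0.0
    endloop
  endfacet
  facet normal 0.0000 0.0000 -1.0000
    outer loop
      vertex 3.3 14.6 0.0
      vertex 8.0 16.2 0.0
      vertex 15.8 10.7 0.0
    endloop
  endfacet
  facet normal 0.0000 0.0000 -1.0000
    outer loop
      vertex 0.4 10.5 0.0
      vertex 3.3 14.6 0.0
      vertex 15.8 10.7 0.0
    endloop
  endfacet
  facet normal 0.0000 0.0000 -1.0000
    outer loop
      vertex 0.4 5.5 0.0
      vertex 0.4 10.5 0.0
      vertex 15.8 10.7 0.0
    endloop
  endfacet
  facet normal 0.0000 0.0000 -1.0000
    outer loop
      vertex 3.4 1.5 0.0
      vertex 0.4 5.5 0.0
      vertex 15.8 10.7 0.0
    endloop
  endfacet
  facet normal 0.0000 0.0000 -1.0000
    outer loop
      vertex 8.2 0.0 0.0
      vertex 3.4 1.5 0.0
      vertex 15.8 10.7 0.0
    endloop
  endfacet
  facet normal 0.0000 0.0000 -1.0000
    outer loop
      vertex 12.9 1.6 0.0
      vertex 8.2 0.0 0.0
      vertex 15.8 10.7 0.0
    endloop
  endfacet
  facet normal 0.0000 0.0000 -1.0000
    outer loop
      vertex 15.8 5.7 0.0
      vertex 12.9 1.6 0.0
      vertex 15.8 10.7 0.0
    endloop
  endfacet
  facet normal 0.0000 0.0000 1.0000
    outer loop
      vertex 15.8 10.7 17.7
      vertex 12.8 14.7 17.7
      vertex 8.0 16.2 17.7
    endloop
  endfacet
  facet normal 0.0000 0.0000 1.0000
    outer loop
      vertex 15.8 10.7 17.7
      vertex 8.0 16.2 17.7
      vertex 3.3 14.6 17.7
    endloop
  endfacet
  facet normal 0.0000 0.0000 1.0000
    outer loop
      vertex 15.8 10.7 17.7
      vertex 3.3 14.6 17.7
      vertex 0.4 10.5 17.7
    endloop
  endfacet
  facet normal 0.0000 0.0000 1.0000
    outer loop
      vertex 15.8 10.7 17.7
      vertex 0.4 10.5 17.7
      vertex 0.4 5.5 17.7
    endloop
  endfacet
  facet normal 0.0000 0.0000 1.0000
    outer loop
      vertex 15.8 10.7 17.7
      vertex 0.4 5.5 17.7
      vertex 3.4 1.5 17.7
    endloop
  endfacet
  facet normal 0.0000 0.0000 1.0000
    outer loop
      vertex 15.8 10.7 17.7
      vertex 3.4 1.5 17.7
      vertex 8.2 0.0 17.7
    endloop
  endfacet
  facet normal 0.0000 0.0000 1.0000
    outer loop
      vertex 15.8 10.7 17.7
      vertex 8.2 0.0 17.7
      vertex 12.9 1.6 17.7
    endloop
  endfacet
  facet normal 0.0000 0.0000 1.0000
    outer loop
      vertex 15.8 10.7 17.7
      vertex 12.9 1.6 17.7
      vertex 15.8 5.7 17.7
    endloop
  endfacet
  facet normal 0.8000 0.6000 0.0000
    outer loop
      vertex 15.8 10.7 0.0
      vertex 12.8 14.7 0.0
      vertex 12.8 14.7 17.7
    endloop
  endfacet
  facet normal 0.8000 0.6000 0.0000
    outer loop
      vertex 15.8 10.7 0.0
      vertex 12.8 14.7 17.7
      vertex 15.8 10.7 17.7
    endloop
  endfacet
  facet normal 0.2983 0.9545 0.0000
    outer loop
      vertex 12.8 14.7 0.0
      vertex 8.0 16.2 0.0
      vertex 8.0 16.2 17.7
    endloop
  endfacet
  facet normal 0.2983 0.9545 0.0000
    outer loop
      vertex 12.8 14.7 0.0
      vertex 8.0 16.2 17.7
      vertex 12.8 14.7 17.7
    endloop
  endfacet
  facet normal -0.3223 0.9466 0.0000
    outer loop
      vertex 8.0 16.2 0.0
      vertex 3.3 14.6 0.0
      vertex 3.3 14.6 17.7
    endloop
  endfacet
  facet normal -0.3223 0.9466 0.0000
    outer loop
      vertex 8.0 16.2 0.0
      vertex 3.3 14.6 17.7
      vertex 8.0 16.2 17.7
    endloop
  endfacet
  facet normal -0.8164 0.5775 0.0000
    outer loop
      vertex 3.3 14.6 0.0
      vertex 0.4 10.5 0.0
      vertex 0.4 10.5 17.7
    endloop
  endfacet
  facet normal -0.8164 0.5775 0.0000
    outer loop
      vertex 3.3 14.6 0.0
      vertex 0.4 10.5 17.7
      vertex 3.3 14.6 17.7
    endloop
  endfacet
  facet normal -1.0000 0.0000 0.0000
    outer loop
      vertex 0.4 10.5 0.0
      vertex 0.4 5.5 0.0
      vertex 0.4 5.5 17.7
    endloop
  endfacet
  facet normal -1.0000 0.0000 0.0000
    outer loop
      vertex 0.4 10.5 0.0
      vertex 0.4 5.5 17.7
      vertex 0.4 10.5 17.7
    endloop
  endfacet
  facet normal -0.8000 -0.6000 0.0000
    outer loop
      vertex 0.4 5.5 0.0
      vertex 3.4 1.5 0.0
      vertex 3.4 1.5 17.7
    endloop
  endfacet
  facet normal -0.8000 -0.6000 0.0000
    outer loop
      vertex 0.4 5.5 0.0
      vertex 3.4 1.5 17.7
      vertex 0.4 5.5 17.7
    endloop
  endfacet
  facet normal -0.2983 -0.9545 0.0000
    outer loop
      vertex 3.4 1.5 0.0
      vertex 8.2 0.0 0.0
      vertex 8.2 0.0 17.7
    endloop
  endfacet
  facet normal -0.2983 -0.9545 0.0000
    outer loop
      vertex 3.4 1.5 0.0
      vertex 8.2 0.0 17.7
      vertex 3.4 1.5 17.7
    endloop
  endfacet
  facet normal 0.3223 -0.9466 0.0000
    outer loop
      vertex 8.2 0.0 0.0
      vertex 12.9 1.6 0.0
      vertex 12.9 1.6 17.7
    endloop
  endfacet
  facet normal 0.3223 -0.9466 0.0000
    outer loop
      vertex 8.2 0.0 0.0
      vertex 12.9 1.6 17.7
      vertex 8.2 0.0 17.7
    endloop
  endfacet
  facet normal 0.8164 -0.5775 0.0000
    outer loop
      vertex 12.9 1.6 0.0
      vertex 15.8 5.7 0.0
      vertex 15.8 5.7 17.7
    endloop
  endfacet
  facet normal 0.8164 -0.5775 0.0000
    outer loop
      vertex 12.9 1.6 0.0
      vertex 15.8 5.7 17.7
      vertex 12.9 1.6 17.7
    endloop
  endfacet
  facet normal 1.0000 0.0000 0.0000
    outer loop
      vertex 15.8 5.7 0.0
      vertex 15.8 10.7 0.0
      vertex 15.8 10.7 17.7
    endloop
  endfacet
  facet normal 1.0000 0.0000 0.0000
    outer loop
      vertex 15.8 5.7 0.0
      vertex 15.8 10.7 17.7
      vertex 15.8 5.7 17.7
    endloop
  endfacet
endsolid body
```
; perimeter-only toolpath
G21 ; units = mm
G90 ; absolute positioning
G28 ; home
; layer 1
G0 Z2.5
G0 X15.8 Y10.7
G1 X12.8 Y14.7
G1 X8.0 Y16.2
G1 X3.3 Y14.6
G1 X0.4 Y10.5
G1 X0.4 Y5.5
G1 X3.4 Y1.5
G1 X8.2 Y0.0
G1 X12.9 Y1.6
G1 X15.8 Y5.7
G1 X15.8 Y10.7
; layer 2
G0 Z5.1
G0 X15.8 Y10.7
G1 X12.8 Y14.7
G1 X8.0 Y16.2
G1 X3.3 Y14.6
G1 X0.4 Y10.5
G1 X0.4 Y5.5
G1 X3.4 Y1.5
G1 X8.2 Y0.0
G1 X12.9 Y1.6
G1 X15.8 Y5.7
G1 X15.8 Y10.7
; layer 3
G0 Z7.6
G0 X15.8 Y10.7
G1 X12.8 Y14.7
G1 X8.0 Y16.2
G1 X3.3 Y14.6
G1 X0.4 Y10.5
G1 X0.4 Y5.5
G1 X3.4 Y1.5
G1 X8.2 Y0.0
G1 X12.9 Y1.6
G1 X15.8 Y5.7
G1 X15.8 Y10.7
; layer 4
G0 Z10.1
G0 X15.8 Y10.7
G1 X12.8 Y14.7
G1 X8.0 Y16.2
G1 X3.3 Y14.6
G1 X0.4 Y10.5
G1 X0.4 Y5.5
G1 X3.4 Y1.5
G1 X8.2 Y0.0
G1 X12.9 Y1.6
G1 X15.8 Y5.7
G1 X15.8 Y10.7
; layer 5
G0 Z12.6
G0 X15.8 Y10.7
G1 X12.8 Y14.7
G1 X8.0 Y16.2
G1 X3.3 Y14.6
G1 X0.4 Y10.5
G1 X0.4 Y5.5
G1 X3.4 Y1.5
G1 X8.2 Y0.0
G1 X12.9 Y1.6
G1 X15.8 Y5.7
G1 X15.8 Y10.7
; layer 6
G0 Z15.2
G0 X15.8 Y10.7
G1 X12.8 Y14.7
G1 X8.0 Y16.2
G1 X3.3 Y14.6
G1 X0.4 Y10.5
G1 X0.4 Y5.5
G1 X3.4 Y1.5
G1 X8.2 Y0.0
G1 X12.9 Y1.6
G1 X15.8 Y5.7
G1 X15.8 Y10.7
; layer 7
G0 Z17.7
G0 X15.8 Y10.7
G1 X12.8 Y14.7
G1 X8.0 Y16.2
G1 X3.3 Y14.6
G1 X0.4 Y10.5
G1 X0.4 Y5.5
G1 X3.4 Y1.5
G1 X8.2 Y0.0
G1 X12.9 Y1.6
G1 X15.8 Y5.7
G1 X15.8 Y10.7
M2 ; end

The solid is a regular 10-sided prism (a cylinder approximated with 10 flat sides), circumscribed radius ≈ 8.1 mm, height ≈ 17.7 mm. Slicing at Δz = 2.5 mm — 7 equal slices spanning the solid's height, so layer i sits at z = i·h/7 — gives 7 non-empty perimeters. Each is a 10-segment closed polygon; G0 lifts to the layer z and rapids to the start vertex, then G1 traces the edges.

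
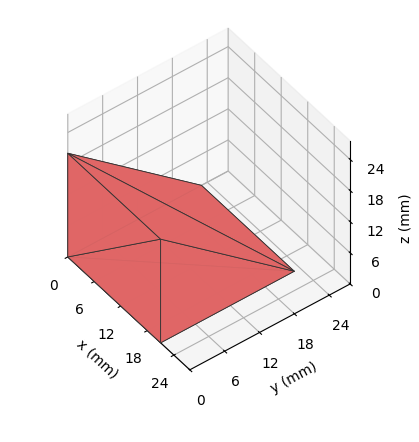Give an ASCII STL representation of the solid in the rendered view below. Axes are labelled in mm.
Reading the render: the shape is a wedge (ramp): 21 × 23 mm base, rising to 20 mm along the y=0 edge and sloping linearly to z=0 at y=23 (dimensions read to the nearest mm from the axis ticks). For the STL, each face is triangulated and given an outward normal.

solid part
  facet normal 0.0000 0.0000 -1.0000
    outer loop
      vertex 21.0 23.0 0.0
      vertex 21.0 0.0 0.0
      vertex 0.0 0.0 0.0
    endloop
  endfacet
  facet normal 0.0000 0.0000 -1.0000
    outer loop
      vertex 0.0 23.0 0.0
      vertex 21.0 23.0 0.0
      vertex 0.0 0.0 0.0
    endloop
  endfacet
  facet normal 0.0000 -1.0000 0.0000
    outer loop
      vertex 0.0 0.0 0.0
      vertex 21.0 0.0 0.0
      vertex 21.0 0.0 20.0
    endloop
  endfacet
  facet normal 0.0000 -1.0000 0.0000
    outer loop
      vertex 0.0 0.0 0.0
      vertex 21.0 0.0 20.0
      vertex 0.0 0.0 20.0
    endloop
  endfacet
  facet normal 0.0000 0.6562 0.7546
    outer loop
      vertex 0.0 0.0 20.0
      vertex 21.0 0.0 20.0
      vertex 21.0 23.0 0.0
    endloop
  endfacet
  facet normal 0.0000 0.6562 0.7546
    outer loop
      vertex 0.0 0.0 20.0
      vertex 21.0 23.0 0.0
      vertex 0.0 23.0 0.0
    endloop
  endfacet
  facet normal -1.0000 0.0000 0.0000
    outer loop
      vertex 0.0 0.0 20.0
      vertex 0.0 23.0 0.0
      vertex 0.0 0.0 0.0
    endloop
  endfacet
  facet normal 1.0000 0.0000 0.0000
    outer loop
      vertex 21.0 0.0 0.0
      vertex 21.0 23.0 0.0
      vertex 21.0 0.0 20.0
    endloop
  endfacet
endsolid part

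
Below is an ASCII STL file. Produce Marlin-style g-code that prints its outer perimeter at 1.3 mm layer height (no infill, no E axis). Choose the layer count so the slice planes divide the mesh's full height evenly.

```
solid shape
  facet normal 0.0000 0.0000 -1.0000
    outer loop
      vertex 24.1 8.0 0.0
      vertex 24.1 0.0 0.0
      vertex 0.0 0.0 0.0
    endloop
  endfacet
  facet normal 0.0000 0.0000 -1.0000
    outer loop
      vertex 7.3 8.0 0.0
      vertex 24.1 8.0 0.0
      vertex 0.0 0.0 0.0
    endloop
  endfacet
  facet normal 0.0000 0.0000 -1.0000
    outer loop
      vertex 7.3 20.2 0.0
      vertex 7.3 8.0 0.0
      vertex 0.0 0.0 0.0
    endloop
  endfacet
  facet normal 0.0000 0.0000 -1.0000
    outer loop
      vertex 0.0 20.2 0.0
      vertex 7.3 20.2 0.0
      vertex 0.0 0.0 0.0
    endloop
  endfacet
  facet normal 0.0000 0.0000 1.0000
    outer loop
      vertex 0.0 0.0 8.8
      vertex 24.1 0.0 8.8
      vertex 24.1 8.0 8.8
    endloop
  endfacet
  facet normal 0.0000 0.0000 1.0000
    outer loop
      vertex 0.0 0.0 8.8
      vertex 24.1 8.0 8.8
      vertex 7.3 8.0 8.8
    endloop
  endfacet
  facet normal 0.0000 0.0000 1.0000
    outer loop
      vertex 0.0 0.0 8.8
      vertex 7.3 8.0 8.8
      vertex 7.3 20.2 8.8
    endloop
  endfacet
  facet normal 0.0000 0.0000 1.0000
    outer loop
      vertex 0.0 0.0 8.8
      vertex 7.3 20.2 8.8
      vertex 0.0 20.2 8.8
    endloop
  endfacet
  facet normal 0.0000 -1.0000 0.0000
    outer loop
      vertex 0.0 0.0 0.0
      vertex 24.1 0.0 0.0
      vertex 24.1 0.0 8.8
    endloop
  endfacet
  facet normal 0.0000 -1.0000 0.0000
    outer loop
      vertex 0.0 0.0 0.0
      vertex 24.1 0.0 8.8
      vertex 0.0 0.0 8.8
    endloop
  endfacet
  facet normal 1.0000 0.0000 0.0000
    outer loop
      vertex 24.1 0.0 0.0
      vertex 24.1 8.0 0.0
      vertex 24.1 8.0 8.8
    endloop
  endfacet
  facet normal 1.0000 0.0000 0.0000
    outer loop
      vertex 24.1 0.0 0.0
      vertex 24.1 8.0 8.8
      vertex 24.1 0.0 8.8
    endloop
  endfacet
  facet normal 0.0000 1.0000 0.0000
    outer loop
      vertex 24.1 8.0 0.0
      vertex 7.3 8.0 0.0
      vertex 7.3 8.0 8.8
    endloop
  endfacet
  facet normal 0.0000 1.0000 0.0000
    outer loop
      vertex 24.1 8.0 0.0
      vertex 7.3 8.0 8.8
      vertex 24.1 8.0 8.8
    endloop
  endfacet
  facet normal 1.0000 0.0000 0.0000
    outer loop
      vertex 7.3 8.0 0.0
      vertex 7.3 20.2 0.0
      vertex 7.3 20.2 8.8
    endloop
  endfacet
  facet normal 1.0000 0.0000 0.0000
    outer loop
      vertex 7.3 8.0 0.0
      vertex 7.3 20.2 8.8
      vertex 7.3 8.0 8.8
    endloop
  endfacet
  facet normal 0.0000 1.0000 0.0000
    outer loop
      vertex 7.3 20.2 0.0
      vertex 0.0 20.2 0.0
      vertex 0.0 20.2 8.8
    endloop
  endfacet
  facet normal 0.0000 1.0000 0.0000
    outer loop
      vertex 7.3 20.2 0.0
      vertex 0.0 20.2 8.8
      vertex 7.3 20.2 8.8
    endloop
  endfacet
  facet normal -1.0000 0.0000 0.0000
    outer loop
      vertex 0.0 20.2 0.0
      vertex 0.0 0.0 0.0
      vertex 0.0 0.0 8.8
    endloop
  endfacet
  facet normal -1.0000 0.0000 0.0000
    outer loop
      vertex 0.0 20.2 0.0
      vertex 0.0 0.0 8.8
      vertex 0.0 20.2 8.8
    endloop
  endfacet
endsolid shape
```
; perimeter-only toolpath
G21 ; units = mm
G90 ; absolute positioning
G28 ; home
; layer 1
G0 Z1.3
G0 X0.0 Y0.0
G1 X24.1 Y0.0
G1 X24.1 Y8.0
G1 X7.3 Y8.0
G1 X7.3 Y20.2
G1 X0.0 Y20.2
G1 X0.0 Y0.0
; layer 2
G0 Z2.5
G0 X0.0 Y0.0
G1 X24.1 Y0.0
G1 X24.1 Y8.0
G1 X7.3 Y8.0
G1 X7.3 Y20.2
G1 X0.0 Y20.2
G1 X0.0 Y0.0
; layer 3
G0 Z3.8
G0 X0.0 Y0.0
G1 X24.1 Y0.0
G1 X24.1 Y8.0
G1 X7.3 Y8.0
G1 X7.3 Y20.2
G1 X0.0 Y20.2
G1 X0.0 Y0.0
; layer 4
G0 Z5.0
G0 X0.0 Y0.0
G1 X24.1 Y0.0
G1 X24.1 Y8.0
G1 X7.3 Y8.0
G1 X7.3 Y20.2
G1 X0.0 Y20.2
G1 X0.0 Y0.0
; layer 5
G0 Z6.3
G0 X0.0 Y0.0
G1 X24.1 Y0.0
G1 X24.1 Y8.0
G1 X7.3 Y8.0
G1 X7.3 Y20.2
G1 X0.0 Y20.2
G1 X0.0 Y0.0
; layer 6
G0 Z7.5
G0 X0.0 Y0.0
G1 X24.1 Y0.0
G1 X24.1 Y8.0
G1 X7.3 Y8.0
G1 X7.3 Y20.2
G1 X0.0 Y20.2
G1 X0.0 Y0.0
; layer 7
G0 Z8.8
G0 X0.0 Y0.0
G1 X24.1 Y0.0
G1 X24.1 Y8.0
G1 X7.3 Y8.0
G1 X7.3 Y20.2
G1 X0.0 Y20.2
G1 X0.0 Y0.0
M2 ; end

The solid is an L-shaped prism: outer 24.1 × 20.2 mm, arm thicknesses ≈ 8 mm (horizontal) and 7.3 mm (vertical), extruded 8.8 mm in z. Slicing at Δz = 1.3 mm — 7 equal slices spanning the solid's height, so layer i sits at z = i·h/7 — gives 7 non-empty perimeters. Each is a 6-segment closed polygon; G0 lifts to the layer z and rapids to the start vertex, then G1 traces the edges.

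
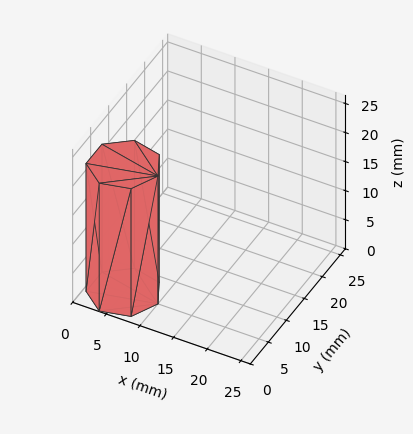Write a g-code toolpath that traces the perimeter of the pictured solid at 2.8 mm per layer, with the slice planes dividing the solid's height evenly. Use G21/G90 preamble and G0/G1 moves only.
Reading the render: the shape is a regular 7-sided prism (a cylinder approximated with 7 flat sides), circumscribed radius ≈ 5 mm, height ≈ 22 mm (dimensions read to the nearest mm from the axis ticks). For the g-code, the solid's height is divided into equal slices at the stated Δz and each level perimeter traced with G1 moves after a G0 lift.

; perimeter-only toolpath
G21 ; units = mm
G90 ; absolute positioning
G28 ; home
; layer 1
G0 Z2.8
G0 X10.0 Y5.0
G1 X8.1 Y8.9
G1 X3.9 Y9.9
G1 X0.5 Y7.2
G1 X0.5 Y2.8
G1 X3.9 Y0.1
G1 X8.1 Y1.1
G1 X10.0 Y5.0
; layer 2
G0 Z5.5
G0 X10.0 Y5.0
G1 X8.1 Y8.9
G1 X3.9 Y9.9
G1 X0.5 Y7.2
G1 X0.5 Y2.8
G1 X3.9 Y0.1
G1 X8.1 Y1.1
G1 X10.0 Y5.0
; layer 3
G0 Z8.2
G0 X10.0 Y5.0
G1 X8.1 Y8.9
G1 X3.9 Y9.9
G1 X0.5 Y7.2
G1 X0.5 Y2.8
G1 X3.9 Y0.1
G1 X8.1 Y1.1
G1 X10.0 Y5.0
; layer 4
G0 Z11.0
G0 X10.0 Y5.0
G1 X8.1 Y8.9
G1 X3.9 Y9.9
G1 X0.5 Y7.2
G1 X0.5 Y2.8
G1 X3.9 Y0.1
G1 X8.1 Y1.1
G1 X10.0 Y5.0
; layer 5
G0 Z13.8
G0 X10.0 Y5.0
G1 X8.1 Y8.9
G1 X3.9 Y9.9
G1 X0.5 Y7.2
G1 X0.5 Y2.8
G1 X3.9 Y0.1
G1 X8.1 Y1.1
G1 X10.0 Y5.0
; layer 6
G0 Z16.5
G0 X10.0 Y5.0
G1 X8.1 Y8.9
G1 X3.9 Y9.9
G1 X0.5 Y7.2
G1 X0.5 Y2.8
G1 X3.9 Y0.1
G1 X8.1 Y1.1
G1 X10.0 Y5.0
; layer 7
G0 Z19.2
G0 X10.0 Y5.0
G1 X8.1 Y8.9
G1 X3.9 Y9.9
G1 X0.5 Y7.2
G1 X0.5 Y2.8
G1 X3.9 Y0.1
G1 X8.1 Y1.1
G1 X10.0 Y5.0
; layer 8
G0 Z22.0
G0 X10.0 Y5.0
G1 X8.1 Y8.9
G1 X3.9 Y9.9
G1 X0.5 Y7.2
G1 X0.5 Y2.8
G1 X3.9 Y0.1
G1 X8.1 Y1.1
G1 X10.0 Y5.0
M2 ; end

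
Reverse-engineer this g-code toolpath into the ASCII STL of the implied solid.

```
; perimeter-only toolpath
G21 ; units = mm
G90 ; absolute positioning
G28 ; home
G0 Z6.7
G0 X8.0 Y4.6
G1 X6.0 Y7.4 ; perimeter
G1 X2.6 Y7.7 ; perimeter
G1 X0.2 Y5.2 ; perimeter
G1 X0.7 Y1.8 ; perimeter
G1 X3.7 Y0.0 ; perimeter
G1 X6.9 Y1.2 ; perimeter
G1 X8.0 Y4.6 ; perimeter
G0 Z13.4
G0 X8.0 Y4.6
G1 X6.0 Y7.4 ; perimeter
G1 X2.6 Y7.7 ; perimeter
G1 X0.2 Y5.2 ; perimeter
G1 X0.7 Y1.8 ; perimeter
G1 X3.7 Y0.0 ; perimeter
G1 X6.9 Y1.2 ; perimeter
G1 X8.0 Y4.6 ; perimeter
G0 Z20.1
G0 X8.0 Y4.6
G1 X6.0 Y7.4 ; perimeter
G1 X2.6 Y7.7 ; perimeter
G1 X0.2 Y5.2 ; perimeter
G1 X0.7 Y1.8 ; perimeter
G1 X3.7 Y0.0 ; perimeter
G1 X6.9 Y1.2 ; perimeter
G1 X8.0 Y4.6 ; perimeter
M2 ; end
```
solid part
  facet normal 0.0000 0.0000 -1.0000
    outer loop
      vertex 2.6 7.7 0.0
      vertex 6.0 7.4 0.0
      vertex 8.0 4.6 0.0
    endloop
  endfacet
  facet normal 0.0000 0.0000 -1.0000
    outer loop
      vertex 0.2 5.2 0.0
      vertex 2.6 7.7 0.0
      vertex 8.0 4.6 0.0
    endloop
  endfacet
  facet normal 0.0000 0.0000 -1.0000
    outer loop
      vertex 0.7 1.8 0.0
      vertex 0.2 5.2 0.0
      vertex 8.0 4.6 0.0
    endloop
  endfacet
  facet normal 0.0000 0.0000 -1.0000
    outer loop
      vertex 3.7 0.0 0.0
      vertex 0.7 1.8 0.0
      vertex 8.0 4.6 0.0
    endloop
  endfacet
  facet normal 0.0000 0.0000 -1.0000
    outer loop
      vertex 6.9 1.2 0.0
      vertex 3.7 0.0 0.0
      vertex 8.0 4.6 0.0
    endloop
  endfacet
  facet normal 0.0000 0.0000 1.0000
    outer loop
      vertex 8.0 4.6 20.1
      vertex 6.0 7.4 20.1
      vertex 2.6 7.7 20.1
    endloop
  endfacet
  facet normal 0.0000 0.0000 1.0000
    outer loop
      vertex 8.0 4.6 20.1
      vertex 2.6 7.7 20.1
      vertex 0.2 5.2 20.1
    endloop
  endfacet
  facet normal 0.0000 0.0000 1.0000
    outer loop
      vertex 8.0 4.6 20.1
      vertex 0.2 5.2 20.1
      vertex 0.7 1.8 20.1
    endloop
  endfacet
  facet normal 0.0000 0.0000 1.0000
    outer loop
      vertex 8.0 4.6 20.1
      vertex 0.7 1.8 20.1
      vertex 3.7 0.0 20.1
    endloop
  endfacet
  facet normal 0.0000 0.0000 1.0000
    outer loop
      vertex 8.0 4.6 20.1
      vertex 3.7 0.0 20.1
      vertex 6.9 1.2 20.1
    endloop
  endfacet
  facet normal 0.8137 0.5812 0.0000
    outer loop
      vertex 8.0 4.6 0.0
      vertex 6.0 7.4 0.0
      vertex 6.0 7.4 20.1
    endloop
  endfacet
  facet normal 0.8137 0.5812 0.0000
    outer loop
      vertex 8.0 4.6 0.0
      vertex 6.0 7.4 20.1
      vertex 8.0 4.6 20.1
    endloop
  endfacet
  facet normal 0.0879 0.9961 0.0000
    outer loop
      vertex 6.0 7.4 0.0
      vertex 2.6 7.7 0.0
      vertex 2.6 7.7 20.1
    endloop
  endfacet
  facet normal 0.0879 0.9961 0.0000
    outer loop
      vertex 6.0 7.4 0.0
      vertex 2.6 7.7 20.1
      vertex 6.0 7.4 20.1
    endloop
  endfacet
  facet normal -0.7214 0.6925 0.0000
    outer loop
      vertex 2.6 7.7 0.0
      vertex 0.2 5.2 0.0
      vertex 0.2 5.2 20.1
    endloop
  endfacet
  facet normal -0.7214 0.6925 0.0000
    outer loop
      vertex 2.6 7.7 0.0
      vertex 0.2 5.2 20.1
      vertex 2.6 7.7 20.1
    endloop
  endfacet
  facet normal -0.9894 -0.1455 0.0000
    outer loop
      vertex 0.2 5.2 0.0
      vertex 0.7 1.8 0.0
      vertex 0.7 1.8 20.1
    endloop
  endfacet
  facet normal -0.9894 -0.1455 0.0000
    outer loop
      vertex 0.2 5.2 0.0
      vertex 0.7 1.8 20.1
      vertex 0.2 5.2 20.1
    endloop
  endfacet
  facet normal -0.5145 -0.8575 0.0000
    outer loop
      vertex 0.7 1.8 0.0
      vertex 3.7 0.0 0.0
      vertex 3.7 0.0 20.1
    endloop
  endfacet
  facet normal -0.5145 -0.8575 0.0000
    outer loop
      vertex 0.7 1.8 0.0
      vertex 3.7 0.0 20.1
      vertex 0.7 1.8 20.1
    endloop
  endfacet
  facet normal 0.3511 -0.9363 0.0000
    outer loop
      vertex 3.7 0.0 0.0
      vertex 6.9 1.2 0.0
      vertex 6.9 1.2 20.1
    endloop
  endfacet
  facet normal 0.3511 -0.9363 0.0000
    outer loop
      vertex 3.7 0.0 0.0
      vertex 6.9 1.2 20.1
      vertex 3.7 0.0 20.1
    endloop
  endfacet
  facet normal 0.9514 -0.3078 0.0000
    outer loop
      vertex 6.9 1.2 0.0
      vertex 8.0 4.6 0.0
      vertex 8.0 4.6 20.1
    endloop
  endfacet
  facet normal 0.9514 -0.3078 0.0000
    outer loop
      vertex 6.9 1.2 0.0
      vertex 8.0 4.6 20.1
      vertex 6.9 1.2 20.1
    endloop
  endfacet
endsolid part

The G0 Z moves step by Δz≈6.7 mm. Every layer's G1 loop is the same polygon, so the solid is a straight extrusion of it from z=0 to z≈20.1. Closing with flat bottom and top caps and triangulating gives 24 facets — a regular 7-sided prism (a cylinder approximated with 7 flat sides), circumscribed radius ≈ 4 mm, height ≈ 20.1 mm.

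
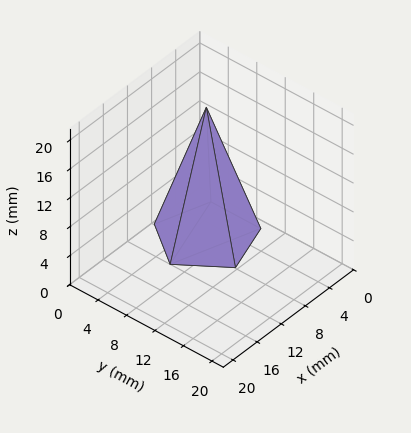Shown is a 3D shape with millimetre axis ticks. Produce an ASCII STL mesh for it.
Reading the render: the shape is a regular 5-sided pyramid, base circumscribed radius ≈ 6 mm, apex at z ≈ 18 mm (dimensions read to the nearest mm from the axis ticks). For the STL, each face is triangulated and given an outward normal.

solid part
  facet normal 0.0000 0.0000 -1.0000
    outer loop
      vertex 1.1 9.5 0.0
      vertex 7.9 11.7 0.0
      vertex 12.0 6.0 0.0
    endloop
  endfacet
  facet normal 0.0000 0.0000 -1.0000
    outer loop
      vertex 1.1 2.5 0.0
      vertex 1.1 9.5 0.0
      vertex 12.0 6.0 0.0
    endloop
  endfacet
  facet normal 0.0000 0.0000 -1.0000
    outer loop
      vertex 7.9 0.3 0.0
      vertex 1.1 2.5 0.0
      vertex 12.0 6.0 0.0
    endloop
  endfacet
  facet normal 0.7836 0.5637 0.2612
    outer loop
      vertex 12.0 6.0 0.0
      vertex 7.9 11.7 0.0
      vertex 6.0 6.0 18.0
    endloop
  endfacet
  facet normal -0.2973 0.9188 0.2596
    outer loop
      vertex 7.9 11.7 0.0
      vertex 1.1 9.5 0.0
      vertex 6.0 6.0 18.0
    endloop
  endfacet
  facet normal -0.9649 0.0000 0.2627
    outer loop
      vertex 1.1 9.5 0.0
      vertex 1.1 2.5 0.0
      vertex 6.0 6.0 18.0
    endloop
  endfacet
  facet normal -0.2973 -0.9188 0.2596
    outer loop
      vertex 1.1 2.5 0.0
      vertex 7.9 0.3 0.0
      vertex 6.0 6.0 18.0
    endloop
  endfacet
  facet normal 0.7836 -0.5637 0.2612
    outer loop
      vertex 7.9 0.3 0.0
      vertex 12.0 6.0 0.0
      vertex 6.0 6.0 18.0
    endloop
  endfacet
endsolid part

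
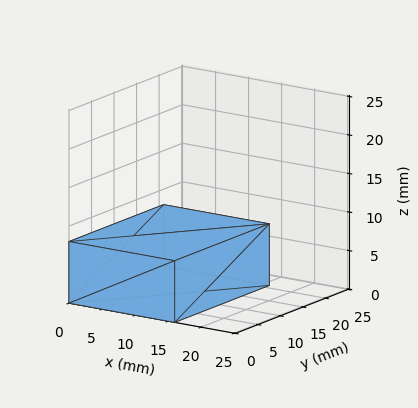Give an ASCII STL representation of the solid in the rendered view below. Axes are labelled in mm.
Reading the render: the shape is a rectangular box, roughly 16 × 21 mm footprint and 8 mm tall (dimensions read to the nearest mm from the axis ticks). For the STL, each face is triangulated and given an outward normal.

solid part
  facet normal 0.0000 0.0000 -1.0000
    outer loop
      vertex 16.00 21.00 0.00
      vertex 16.00 0.00 0.00
      vertex 0.00 0.00 0.00
    endloop
  endfacet
  facet normal 0.0000 0.0000 -1.0000
    outer loop
      vertex 0.00 21.00 0.00
      vertex 16.00 21.00 0.00
      vertex 0.00 0.00 0.00
    endloop
  endfacet
  facet normal 0.0000 0.0000 1.0000
    outer loop
      vertex 0.00 0.00 8.00
      vertex 16.00 0.00 8.00
      vertex 16.00 21.00 8.00
    endloop
  endfacet
  facet normal 0.0000 0.0000 1.0000
    outer loop
      vertex 0.00 0.00 8.00
      vertex 16.00 21.00 8.00
      vertex 0.00 21.00 8.00
    endloop
  endfacet
  facet normal 0.0000 -1.0000 0.0000
    outer loop
      vertex 0.00 0.00 0.00
      vertex 16.00 0.00 0.00
      vertex 16.00 0.00 8.00
    endloop
  endfacet
  facet normal 0.0000 -1.0000 0.0000
    outer loop
      vertex 0.00 0.00 0.00
      vertex 16.00 0.00 8.00
      vertex 0.00 0.00 8.00
    endloop
  endfacet
  facet normal 0.0000 1.0000 0.0000
    outer loop
      vertex 16.00 21.00 8.00
      vertex 16.00 21.00 0.00
      vertex 0.00 21.00 0.00
    endloop
  endfacet
  facet normal 0.0000 1.0000 0.0000
    outer loop
      vertex 0.00 21.00 8.00
      vertex 16.00 21.00 8.00
      vertex 0.00 21.00 0.00
    endloop
  endfacet
  facet normal -1.0000 0.0000 0.0000
    outer loop
      vertex 0.00 21.00 8.00
      vertex 0.00 21.00 0.00
      vertex 0.00 0.00 0.00
    endloop
  endfacet
  facet normal -1.0000 0.0000 0.0000
    outer loop
      vertex 0.00 0.00 8.00
      vertex 0.00 21.00 8.00
      vertex 0.00 0.00 0.00
    endloop
  endfacet
  facet normal 1.0000 0.0000 0.0000
    outer loop
      vertex 16.00 0.00 0.00
      vertex 16.00 21.00 0.00
      vertex 16.00 21.00 8.00
    endloop
  endfacet
  facet normal 1.0000 0.0000 0.0000
    outer loop
      vertex 16.00 0.00 0.00
      vertex 16.00 21.00 8.00
      vertex 16.00 0.00 8.00
    endloop
  endfacet
endsolid part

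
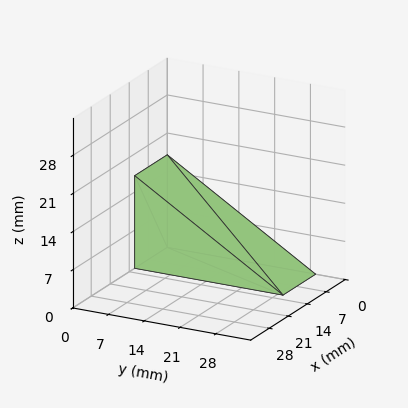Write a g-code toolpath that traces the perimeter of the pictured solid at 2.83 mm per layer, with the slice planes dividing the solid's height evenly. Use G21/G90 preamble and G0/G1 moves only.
Reading the render: the shape is a wedge (ramp): 12 × 29 mm base, rising to 17 mm along the y=0 edge and sloping linearly to z=0 at y=29 (dimensions read to the nearest mm from the axis ticks). For the g-code, the solid's height is divided into equal slices at the stated Δz and each level perimeter traced with G1 moves after a G0 lift.

; perimeter-only toolpath
G21 ; units = mm
G90 ; absolute positioning
G28 ; home
; layer 1
G0 Z2.83
G0 X0.00 Y0.00
G1 X12.00 Y0.00
G1 X12.00 Y24.17
G1 X0.00 Y24.17
G1 X0.00 Y0.00
; layer 2
G0 Z5.67
G0 X0.00 Y0.00
G1 X12.00 Y0.00
G1 X12.00 Y19.33
G1 X0.00 Y19.33
G1 X0.00 Y0.00
; layer 3
G0 Z8.50
G0 X0.00 Y0.00
G1 X12.00 Y0.00
G1 X12.00 Y14.50
G1 X0.00 Y14.50
G1 X0.00 Y0.00
; layer 4
G0 Z11.33
G0 X0.00 Y0.00
G1 X12.00 Y0.00
G1 X12.00 Y9.67
G1 X0.00 Y9.67
G1 X0.00 Y0.00
; layer 5
G0 Z14.17
G0 X0.00 Y0.00
G1 X12.00 Y0.00
G1 X12.00 Y4.83
G1 X0.00 Y4.83
G1 X0.00 Y0.00
M2 ; end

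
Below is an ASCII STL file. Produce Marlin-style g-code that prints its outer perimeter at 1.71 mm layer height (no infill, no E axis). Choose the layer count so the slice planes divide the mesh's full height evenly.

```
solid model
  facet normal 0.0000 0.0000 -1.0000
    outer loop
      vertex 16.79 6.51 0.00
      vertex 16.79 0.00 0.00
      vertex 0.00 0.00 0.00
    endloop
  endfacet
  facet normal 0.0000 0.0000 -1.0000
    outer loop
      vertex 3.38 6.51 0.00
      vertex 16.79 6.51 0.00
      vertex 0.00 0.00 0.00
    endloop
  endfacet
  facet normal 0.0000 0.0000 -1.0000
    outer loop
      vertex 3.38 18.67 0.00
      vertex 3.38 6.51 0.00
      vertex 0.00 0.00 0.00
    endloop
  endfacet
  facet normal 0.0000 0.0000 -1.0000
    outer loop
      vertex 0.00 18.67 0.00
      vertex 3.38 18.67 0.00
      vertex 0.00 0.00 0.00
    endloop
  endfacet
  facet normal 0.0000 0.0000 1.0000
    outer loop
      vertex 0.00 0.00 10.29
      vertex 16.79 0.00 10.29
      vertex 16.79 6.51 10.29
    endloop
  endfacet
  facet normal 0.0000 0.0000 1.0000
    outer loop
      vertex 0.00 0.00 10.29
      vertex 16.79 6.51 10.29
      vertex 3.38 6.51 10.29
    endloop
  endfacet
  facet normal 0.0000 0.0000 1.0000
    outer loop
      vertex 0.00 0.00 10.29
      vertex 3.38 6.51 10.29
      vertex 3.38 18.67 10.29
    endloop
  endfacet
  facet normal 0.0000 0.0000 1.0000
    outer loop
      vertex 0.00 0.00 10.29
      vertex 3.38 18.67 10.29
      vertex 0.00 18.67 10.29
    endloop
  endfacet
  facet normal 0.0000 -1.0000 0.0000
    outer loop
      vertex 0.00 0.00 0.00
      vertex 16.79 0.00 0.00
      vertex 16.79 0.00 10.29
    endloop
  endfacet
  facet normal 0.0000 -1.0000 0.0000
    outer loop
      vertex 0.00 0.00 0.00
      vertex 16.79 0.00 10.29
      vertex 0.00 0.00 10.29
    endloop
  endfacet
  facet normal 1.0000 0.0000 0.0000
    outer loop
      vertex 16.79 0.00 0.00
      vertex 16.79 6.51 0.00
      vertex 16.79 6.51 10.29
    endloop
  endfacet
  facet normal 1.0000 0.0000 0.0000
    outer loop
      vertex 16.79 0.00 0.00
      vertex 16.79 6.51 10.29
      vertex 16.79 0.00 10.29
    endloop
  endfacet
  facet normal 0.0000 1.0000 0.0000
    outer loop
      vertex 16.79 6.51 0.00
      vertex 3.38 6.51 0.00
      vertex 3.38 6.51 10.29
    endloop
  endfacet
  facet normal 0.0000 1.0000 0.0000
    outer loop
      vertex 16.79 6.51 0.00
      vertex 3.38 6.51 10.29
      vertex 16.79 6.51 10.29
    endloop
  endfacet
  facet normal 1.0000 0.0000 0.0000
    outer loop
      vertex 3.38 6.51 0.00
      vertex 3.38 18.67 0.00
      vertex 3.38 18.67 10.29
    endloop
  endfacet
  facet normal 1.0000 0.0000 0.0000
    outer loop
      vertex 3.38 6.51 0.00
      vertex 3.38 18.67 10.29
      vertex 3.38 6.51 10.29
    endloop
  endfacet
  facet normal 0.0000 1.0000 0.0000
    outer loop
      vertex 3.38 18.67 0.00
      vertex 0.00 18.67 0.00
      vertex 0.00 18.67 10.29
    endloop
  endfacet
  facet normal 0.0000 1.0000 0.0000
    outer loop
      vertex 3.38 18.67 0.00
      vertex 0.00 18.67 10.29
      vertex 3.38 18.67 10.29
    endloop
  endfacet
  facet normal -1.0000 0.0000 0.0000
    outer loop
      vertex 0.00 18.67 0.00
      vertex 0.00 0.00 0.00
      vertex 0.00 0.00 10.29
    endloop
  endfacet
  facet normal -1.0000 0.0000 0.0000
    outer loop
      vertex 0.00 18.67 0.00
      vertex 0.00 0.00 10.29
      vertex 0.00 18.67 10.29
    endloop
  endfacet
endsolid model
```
; perimeter-only toolpath
G21 ; units = mm
G90 ; absolute positioning
G28 ; home
; layer 1
G0 Z1.71
G0 X0.00 Y0.00
G1 X16.79 Y0.00
G1 X16.79 Y6.51
G1 X3.38 Y6.51
G1 X3.38 Y18.67
G1 X0.00 Y18.67
G1 X0.00 Y0.00
; layer 2
G0 Z3.43
G0 X0.00 Y0.00
G1 X16.79 Y0.00
G1 X16.79 Y6.51
G1 X3.38 Y6.51
G1 X3.38 Y18.67
G1 X0.00 Y18.67
G1 X0.00 Y0.00
; layer 3
G0 Z5.14
G0 X0.00 Y0.00
G1 X16.79 Y0.00
G1 X16.79 Y6.51
G1 X3.38 Y6.51
G1 X3.38 Y18.67
G1 X0.00 Y18.67
G1 X0.00 Y0.00
; layer 4
G0 Z6.86
G0 X0.00 Y0.00
G1 X16.79 Y0.00
G1 X16.79 Y6.51
G1 X3.38 Y6.51
G1 X3.38 Y18.67
G1 X0.00 Y18.67
G1 X0.00 Y0.00
; layer 5
G0 Z8.57
G0 X0.00 Y0.00
G1 X16.79 Y0.00
G1 X16.79 Y6.51
G1 X3.38 Y6.51
G1 X3.38 Y18.67
G1 X0.00 Y18.67
G1 X0.00 Y0.00
; layer 6
G0 Z10.29
G0 X0.00 Y0.00
G1 X16.79 Y0.00
G1 X16.79 Y6.51
G1 X3.38 Y6.51
G1 X3.38 Y18.67
G1 X0.00 Y18.67
G1 X0.00 Y0.00
M2 ; end

The solid is an L-shaped prism: outer 16.8 × 18.7 mm, arm thicknesses ≈ 6.51 mm (horizontal) and 3.38 mm (vertical), extruded 10.3 mm in z. Slicing at Δz = 1.71 mm — 6 equal slices spanning the solid's height, so layer i sits at z = i·h/6 — gives 6 non-empty perimeters. Each is a 6-segment closed polygon; G0 lifts to the layer z and rapids to the start vertex, then G1 traces the edges.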